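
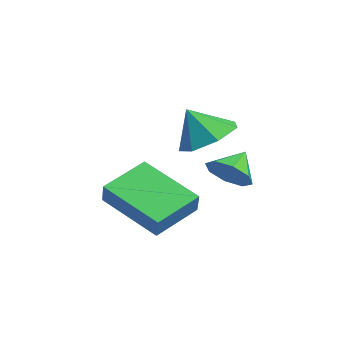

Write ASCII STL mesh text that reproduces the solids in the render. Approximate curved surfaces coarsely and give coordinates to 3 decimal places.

solid 
facet normal 0.209 0.477 -0.854
outer loop
vertex 3.474 -0.038 3.522
vertex 2.536 0.026 3.328
vertex 3.091 0.644 3.809
endloop
endfacet
facet normal 0.577 -0.019 0.816
outer loop
vertex 3.474 -0.038 3.522
vertex 3.091 0.644 3.809
vertex 2.284 -0.546 4.352
endloop
endfacet
facet normal 0.209 0.477 -0.854
outer loop
vertex 3.091 0.644 3.809
vertex 2.536 0.026 3.328
vertex 2.29 0.861 3.734
endloop
endfacet
facet normal 0.023 0.402 0.915
outer loop
vertex 3.091 0.644 3.809
vertex 2.29 0.861 3.734
vertex 2.284 -0.546 4.352
endloop
endfacet
facet normal 0.210 0.477 -0.853
outer loop
vertex 2.29 0.861 3.734
vertex 2.536 0.026 3.328
vertex 1.674 0.449 3.352
endloop
endfacet
facet normal -0.642 0.311 0.701
outer loop
vertex 2.29 0.861 3.734
vertex 1.674 0.449 3.352
vertex 2.284 -0.546 4.352
endloop
endfacet
facet normal 0.210 0.476 -0.854
outer loop
vertex 1.674 0.449 3.352
vertex 2.536 0.026 3.328
vertex 1.707 -0.281 2.953
endloop
endfacet
facet normal -0.915 -0.224 0.335
outer loop
vertex 1.674 0.449 3.352
vertex 1.707 -0.281 2.953
vertex 2.284 -0.546 4.352
endloop
endfacet
facet normal 0.209 0.477 -0.853
outer loop
vertex 1.707 -0.281 2.953
vertex 2.536 0.026 3.328
vertex 2.364 -0.78 2.835
endloop
endfacet
facet normal -0.592 -0.801 0.092
outer loop
vertex 1.707 -0.281 2.953
vertex 2.364 -0.78 2.835
vertex 2.284 -0.546 4.352
endloop
endfacet
facet normal 0.210 0.477 -0.853
outer loop
vertex 2.364 -0.78 2.835
vertex 2.536 0.026 3.328
vertex 3.15 -0.672 3.089
endloop
endfacet
facet normal 0.085 -0.984 0.156
outer loop
vertex 2.364 -0.78 2.835
vertex 3.15 -0.672 3.089
vertex 2.284 -0.546 4.352
endloop
endfacet
facet normal 0.209 0.476 -0.854
outer loop
vertex 3.15 -0.672 3.089
vertex 2.536 0.026 3.328
vertex 3.474 -0.038 3.522
endloop
endfacet
facet normal 0.605 -0.636 0.478
outer loop
vertex 3.15 -0.672 3.089
vertex 3.474 -0.038 3.522
vertex 2.284 -0.546 4.352
endloop
endfacet
facet normal 0.445 -0.653 -0.613
outer loop
vertex 2.942 1.156 1.553
vertex 2.572 0.593 1.884
vertex 2.437 1.047 1.302
endloop
endfacet
facet normal -0.114 0.975 -0.193
outer loop
vertex 2.942 1.156 1.553
vertex 2.437 1.047 1.302
vertex 2.128 1.247 2.496
endloop
endfacet
facet normal 0.445 -0.653 -0.613
outer loop
vertex 2.437 1.047 1.302
vertex 2.572 0.593 1.884
vertex 2.012 0.673 1.392
endloop
endfacet
facet normal -0.666 0.688 -0.288
outer loop
vertex 2.437 1.047 1.302
vertex 2.012 0.673 1.392
vertex 2.128 1.247 2.496
endloop
endfacet
facet normal 0.445 -0.653 -0.612
outer loop
vertex 2.012 0.673 1.392
vertex 2.572 0.593 1.884
vertex 1.914 0.252 1.77
endloop
endfacet
facet normal -0.976 0.218 -0.011
outer loop
vertex 2.012 0.673 1.392
vertex 1.914 0.252 1.77
vertex 2.128 1.247 2.496
endloop
endfacet
facet normal 0.445 -0.654 -0.612
outer loop
vertex 1.914 0.252 1.77
vertex 2.572 0.593 1.884
vertex 2.202 0.031 2.215
endloop
endfacet
facet normal -0.863 -0.163 0.478
outer loop
vertex 1.914 0.252 1.77
vertex 2.202 0.031 2.215
vertex 2.128 1.247 2.496
endloop
endfacet
facet normal 0.444 -0.653 -0.613
outer loop
vertex 2.202 0.031 2.215
vertex 2.572 0.593 1.884
vertex 2.707 0.14 2.465
endloop
endfacet
facet normal -0.392 -0.230 0.891
outer loop
vertex 2.202 0.031 2.215
vertex 2.707 0.14 2.465
vertex 2.128 1.247 2.496
endloop
endfacet
facet normal 0.444 -0.654 -0.613
outer loop
vertex 2.707 0.14 2.465
vertex 2.572 0.593 1.884
vertex 3.133 0.514 2.375
endloop
endfacet
facet normal 0.159 0.056 0.986
outer loop
vertex 2.707 0.14 2.465
vertex 3.133 0.514 2.375
vertex 2.128 1.247 2.496
endloop
endfacet
facet normal 0.445 -0.653 -0.613
outer loop
vertex 3.133 0.514 2.375
vertex 2.572 0.593 1.884
vertex 3.23 0.935 1.997
endloop
endfacet
facet normal 0.470 0.527 0.708
outer loop
vertex 3.133 0.514 2.375
vertex 3.23 0.935 1.997
vertex 2.128 1.247 2.496
endloop
endfacet
facet normal 0.445 -0.653 -0.613
outer loop
vertex 3.23 0.935 1.997
vertex 2.572 0.593 1.884
vertex 2.942 1.156 1.553
endloop
endfacet
facet normal 0.357 0.908 0.220
outer loop
vertex 3.23 0.935 1.997
vertex 2.942 1.156 1.553
vertex 2.128 1.247 2.496
endloop
endfacet
facet normal -0.532 0.111 -0.839
outer loop
vertex 0.789 -2.533 0.585
vertex 0.17 -1.14 1.162
vertex 2.408 -1.448 -0.298
endloop
endfacet
facet normal 0.380 -0.855 -0.354
outer loop
vertex 2.85 -1.54 0.398
vertex 0.789 -2.533 0.585
vertex 2.408 -1.448 -0.298
endloop
endfacet
facet normal -0.532 0.111 -0.839
outer loop
vertex 2.408 -1.448 -0.298
vertex 0.17 -1.14 1.162
vertex 1.789 -0.055 0.278
endloop
endfacet
facet normal 0.756 0.507 -0.413
outer loop
vertex 1.789 -0.055 0.278
vertex 2.85 -1.54 0.398
vertex 2.408 -1.448 -0.298
endloop
endfacet
facet normal -0.756 -0.507 0.413
outer loop
vertex 0.789 -2.533 0.585
vertex 0.612 -1.232 1.858
vertex 0.17 -1.14 1.162
endloop
endfacet
facet normal 0.380 -0.855 -0.354
outer loop
vertex 1.231 -2.625 1.282
vertex 0.789 -2.533 0.585
vertex 2.85 -1.54 0.398
endloop
endfacet
facet normal -0.757 -0.507 0.413
outer loop
vertex 1.231 -2.625 1.282
vertex 0.612 -1.232 1.858
vertex 0.789 -2.533 0.585
endloop
endfacet
facet normal -0.380 0.855 0.354
outer loop
vertex 0.17 -1.14 1.162
vertex 0.612 -1.232 1.858
vertex 1.789 -0.055 0.278
endloop
endfacet
facet normal 0.757 0.507 -0.413
outer loop
vertex 2.231 -0.147 0.975
vertex 2.85 -1.54 0.398
vertex 1.789 -0.055 0.278
endloop
endfacet
facet normal -0.380 0.855 0.354
outer loop
vertex 1.789 -0.055 0.278
vertex 0.612 -1.232 1.858
vertex 2.231 -0.147 0.975
endloop
endfacet
facet normal 0.533 -0.111 0.839
outer loop
vertex 2.231 -0.147 0.975
vertex 1.231 -2.625 1.282
vertex 2.85 -1.54 0.398
endloop
endfacet
facet normal 0.532 -0.111 0.839
outer loop
vertex 0.612 -1.232 1.858
vertex 1.231 -2.625 1.282
vertex 2.231 -0.147 0.975
endloop
endfacet

endsolid


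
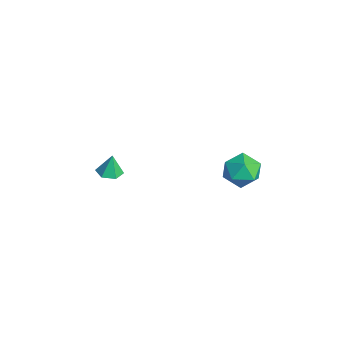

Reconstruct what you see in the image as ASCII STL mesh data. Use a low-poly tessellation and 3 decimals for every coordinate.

solid 
facet normal 0.017 -0.144 -0.989
outer loop
vertex -2.88 -3.853 -2.209
vertex -3.629 -3.982 -2.203
vertex -3.366 -3.276 -2.301
endloop
endfacet
facet normal 0.676 0.630 0.382
outer loop
vertex -2.88 -3.853 -2.209
vertex -3.366 -3.276 -2.301
vertex -3.651 -3.798 -0.937
endloop
endfacet
facet normal 0.018 -0.144 -0.989
outer loop
vertex -3.366 -3.276 -2.301
vertex -3.629 -3.982 -2.203
vertex -4.115 -3.405 -2.296
endloop
endfacet
facet normal -0.158 0.933 0.324
outer loop
vertex -3.366 -3.276 -2.301
vertex -4.115 -3.405 -2.296
vertex -3.651 -3.798 -0.937
endloop
endfacet
facet normal 0.018 -0.144 -0.989
outer loop
vertex -4.115 -3.405 -2.296
vertex -3.629 -3.982 -2.203
vertex -4.378 -4.111 -2.198
endloop
endfacet
facet normal -0.842 0.368 0.394
outer loop
vertex -4.115 -3.405 -2.296
vertex -4.378 -4.111 -2.198
vertex -3.651 -3.798 -0.937
endloop
endfacet
facet normal 0.018 -0.143 -0.990
outer loop
vertex -4.378 -4.111 -2.198
vertex -3.629 -3.982 -2.203
vertex -3.892 -4.688 -2.106
endloop
endfacet
facet normal -0.691 -0.499 0.522
outer loop
vertex -4.378 -4.111 -2.198
vertex -3.892 -4.688 -2.106
vertex -3.651 -3.798 -0.937
endloop
endfacet
facet normal 0.018 -0.143 -0.990
outer loop
vertex -3.892 -4.688 -2.106
vertex -3.629 -3.982 -2.203
vertex -3.143 -4.559 -2.111
endloop
endfacet
facet normal 0.142 -0.801 0.581
outer loop
vertex -3.892 -4.688 -2.106
vertex -3.143 -4.559 -2.111
vertex -3.651 -3.798 -0.937
endloop
endfacet
facet normal 0.017 -0.144 -0.989
outer loop
vertex -3.143 -4.559 -2.111
vertex -3.629 -3.982 -2.203
vertex -2.88 -3.853 -2.209
endloop
endfacet
facet normal 0.826 -0.237 0.511
outer loop
vertex -3.143 -4.559 -2.111
vertex -2.88 -3.853 -2.209
vertex -3.651 -3.798 -0.937
endloop
endfacet
facet normal 0.061 0.439 0.896
outer loop
vertex 3.344 1.794 2.804
vertex 2.56 1.132 3.182
vertex 3.609 0.834 3.256
endloop
endfacet
facet normal 0.691 0.455 0.561
outer loop
vertex 3.344 1.794 2.804
vertex 3.609 0.834 3.256
vertex 4.121 1.172 2.351
endloop
endfacet
facet normal 0.602 0.796 -0.061
outer loop
vertex 3.344 1.794 2.804
vertex 4.121 1.172 2.351
vertex 3.388 1.678 1.717
endloop
endfacet
facet normal -0.083 0.991 -0.109
outer loop
vertex 3.344 1.794 2.804
vertex 3.388 1.678 1.717
vertex 2.423 1.654 2.231
endloop
endfacet
facet normal -0.417 0.770 0.483
outer loop
vertex 3.344 1.794 2.804
vertex 2.423 1.654 2.231
vertex 2.56 1.132 3.182
endloop
endfacet
facet normal 0.882 -0.217 0.418
outer loop
vertex 4.121 1.172 2.351
vertex 3.609 0.834 3.256
vertex 3.817 0.126 2.449
endloop
endfacet
facet normal -0.137 -0.243 0.960
outer loop
vertex 3.609 0.834 3.256
vertex 2.56 1.132 3.182
vertex 2.852 0.102 2.963
endloop
endfacet
facet normal -0.911 0.292 0.292
outer loop
vertex 2.56 1.132 3.182
vertex 2.423 1.654 2.231
vertex 2.119 0.608 2.329
endloop
endfacet
facet normal -0.370 0.649 -0.665
outer loop
vertex 2.423 1.654 2.231
vertex 3.388 1.678 1.717
vertex 2.631 0.946 1.424
endloop
endfacet
facet normal 0.738 0.334 -0.587
outer loop
vertex 3.388 1.678 1.717
vertex 4.121 1.172 2.351
vertex 3.68 0.648 1.498
endloop
endfacet
facet normal 0.083 -0.991 0.109
outer loop
vertex 2.896 -0.014 1.876
vertex 3.817 0.126 2.449
vertex 2.852 0.102 2.963
endloop
endfacet
facet normal -0.602 -0.796 0.061
outer loop
vertex 2.896 -0.014 1.876
vertex 2.852 0.102 2.963
vertex 2.119 0.608 2.329
endloop
endfacet
facet normal -0.691 -0.455 -0.561
outer loop
vertex 2.896 -0.014 1.876
vertex 2.119 0.608 2.329
vertex 2.631 0.946 1.424
endloop
endfacet
facet normal -0.061 -0.439 -0.896
outer loop
vertex 2.896 -0.014 1.876
vertex 2.631 0.946 1.424
vertex 3.68 0.648 1.498
endloop
endfacet
facet normal 0.417 -0.770 -0.483
outer loop
vertex 2.896 -0.014 1.876
vertex 3.68 0.648 1.498
vertex 3.817 0.126 2.449
endloop
endfacet
facet normal 0.370 -0.649 0.665
outer loop
vertex 2.852 0.102 2.963
vertex 3.817 0.126 2.449
vertex 3.609 0.834 3.256
endloop
endfacet
facet normal -0.738 -0.334 0.587
outer loop
vertex 2.119 0.608 2.329
vertex 2.852 0.102 2.963
vertex 2.56 1.132 3.182
endloop
endfacet
facet normal -0.882 0.217 -0.418
outer loop
vertex 2.631 0.946 1.424
vertex 2.119 0.608 2.329
vertex 2.423 1.654 2.231
endloop
endfacet
facet normal 0.137 0.243 -0.960
outer loop
vertex 3.68 0.648 1.498
vertex 2.631 0.946 1.424
vertex 3.388 1.678 1.717
endloop
endfacet
facet normal 0.911 -0.292 -0.292
outer loop
vertex 3.817 0.126 2.449
vertex 3.68 0.648 1.498
vertex 4.121 1.172 2.351
endloop
endfacet

endsolid


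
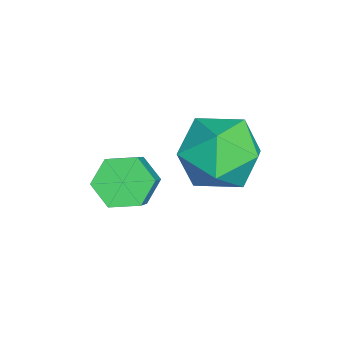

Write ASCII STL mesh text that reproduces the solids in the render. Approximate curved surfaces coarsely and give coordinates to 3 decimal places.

solid 
facet normal -0.729 0.038 -0.683
outer loop
vertex 3.643 0.141 -0.575
vertex 3.146 0.471 -0.026
vertex 3.608 0.946 -0.493
endloop
endfacet
facet normal 0.683 0.103 -0.723
outer loop
vertex 3.643 0.141 -0.575
vertex 3.608 0.946 -0.493
vertex 4.81 0.079 0.518
endloop
endfacet
facet normal 0.683 0.103 -0.723
outer loop
vertex 4.81 0.079 0.518
vertex 3.608 0.946 -0.493
vertex 4.775 0.884 0.6
endloop
endfacet
facet normal 0.729 -0.038 0.683
outer loop
vertex 4.81 0.079 0.518
vertex 4.775 0.884 0.6
vertex 4.314 0.409 1.066
endloop
endfacet
facet normal -0.730 0.039 -0.683
outer loop
vertex 3.608 0.946 -0.493
vertex 3.146 0.471 -0.026
vertex 3.112 1.276 0.056
endloop
endfacet
facet normal 0.305 0.912 -0.273
outer loop
vertex 3.608 0.946 -0.493
vertex 3.112 1.276 0.056
vertex 4.775 0.884 0.6
endloop
endfacet
facet normal 0.305 0.912 -0.273
outer loop
vertex 4.775 0.884 0.6
vertex 3.112 1.276 0.056
vertex 4.279 1.214 1.149
endloop
endfacet
facet normal 0.730 -0.039 0.683
outer loop
vertex 4.775 0.884 0.6
vertex 4.279 1.214 1.149
vertex 4.314 0.409 1.066
endloop
endfacet
facet normal -0.729 0.039 -0.683
outer loop
vertex 3.112 1.276 0.056
vertex 3.146 0.471 -0.026
vertex 2.65 0.801 0.522
endloop
endfacet
facet normal -0.378 0.809 0.450
outer loop
vertex 3.112 1.276 0.056
vertex 2.65 0.801 0.522
vertex 4.279 1.214 1.149
endloop
endfacet
facet normal -0.378 0.809 0.450
outer loop
vertex 4.279 1.214 1.149
vertex 2.65 0.801 0.522
vertex 3.817 0.739 1.615
endloop
endfacet
facet normal 0.729 -0.039 0.683
outer loop
vertex 4.279 1.214 1.149
vertex 3.817 0.739 1.615
vertex 4.314 0.409 1.066
endloop
endfacet
facet normal -0.729 0.038 -0.683
outer loop
vertex 2.65 0.801 0.522
vertex 3.146 0.471 -0.026
vertex 2.685 -0.004 0.44
endloop
endfacet
facet normal -0.683 -0.103 0.723
outer loop
vertex 2.65 0.801 0.522
vertex 2.685 -0.004 0.44
vertex 3.817 0.739 1.615
endloop
endfacet
facet normal -0.683 -0.103 0.723
outer loop
vertex 3.817 0.739 1.615
vertex 2.685 -0.004 0.44
vertex 3.852 -0.066 1.533
endloop
endfacet
facet normal 0.729 -0.038 0.683
outer loop
vertex 3.817 0.739 1.615
vertex 3.852 -0.066 1.533
vertex 4.314 0.409 1.066
endloop
endfacet
facet normal -0.730 0.039 -0.683
outer loop
vertex 2.685 -0.004 0.44
vertex 3.146 0.471 -0.026
vertex 3.181 -0.334 -0.109
endloop
endfacet
facet normal -0.305 -0.912 0.273
outer loop
vertex 2.685 -0.004 0.44
vertex 3.181 -0.334 -0.109
vertex 3.852 -0.066 1.533
endloop
endfacet
facet normal -0.305 -0.912 0.273
outer loop
vertex 3.852 -0.066 1.533
vertex 3.181 -0.334 -0.109
vertex 4.348 -0.396 0.984
endloop
endfacet
facet normal 0.730 -0.039 0.683
outer loop
vertex 3.852 -0.066 1.533
vertex 4.348 -0.396 0.984
vertex 4.314 0.409 1.066
endloop
endfacet
facet normal -0.729 0.039 -0.683
outer loop
vertex 3.181 -0.334 -0.109
vertex 3.146 0.471 -0.026
vertex 3.643 0.141 -0.575
endloop
endfacet
facet normal 0.378 -0.809 -0.450
outer loop
vertex 3.181 -0.334 -0.109
vertex 3.643 0.141 -0.575
vertex 4.348 -0.396 0.984
endloop
endfacet
facet normal 0.378 -0.809 -0.450
outer loop
vertex 4.348 -0.396 0.984
vertex 3.643 0.141 -0.575
vertex 4.81 0.079 0.518
endloop
endfacet
facet normal 0.729 -0.039 0.683
outer loop
vertex 4.348 -0.396 0.984
vertex 4.81 0.079 0.518
vertex 4.314 0.409 1.066
endloop
endfacet
facet normal -0.178 0.930 0.321
outer loop
vertex 3.213 3.772 1.455
vertex 3.119 3.356 2.609
vertex 4.211 3.716 2.172
endloop
endfacet
facet normal 0.238 0.936 -0.258
outer loop
vertex 3.213 3.772 1.455
vertex 4.211 3.716 2.172
vertex 4.281 3.373 0.993
endloop
endfacet
facet normal -0.112 0.609 -0.785
outer loop
vertex 3.213 3.772 1.455
vertex 4.281 3.373 0.993
vertex 3.232 2.801 0.7
endloop
endfacet
facet normal -0.746 0.399 -0.532
outer loop
vertex 3.213 3.772 1.455
vertex 3.232 2.801 0.7
vertex 2.514 2.791 1.699
endloop
endfacet
facet normal -0.787 0.598 0.152
outer loop
vertex 3.213 3.772 1.455
vertex 2.514 2.791 1.699
vertex 3.119 3.356 2.609
endloop
endfacet
facet normal 0.824 0.555 -0.112
outer loop
vertex 4.281 3.373 0.993
vertex 4.211 3.716 2.172
vertex 4.846 2.709 1.861
endloop
endfacet
facet normal 0.150 0.546 0.825
outer loop
vertex 4.211 3.716 2.172
vertex 3.119 3.356 2.609
vertex 4.128 2.699 2.86
endloop
endfacet
facet normal -0.835 0.008 0.550
outer loop
vertex 3.119 3.356 2.609
vertex 2.514 2.791 1.699
vertex 3.079 2.127 2.567
endloop
endfacet
facet normal -0.770 -0.314 -0.556
outer loop
vertex 2.514 2.791 1.699
vertex 3.232 2.801 0.7
vertex 3.149 1.784 1.388
endloop
endfacet
facet normal 0.256 0.025 -0.966
outer loop
vertex 3.232 2.801 0.7
vertex 4.281 3.373 0.993
vertex 4.241 2.144 0.951
endloop
endfacet
facet normal 0.746 -0.399 0.532
outer loop
vertex 4.147 1.728 2.105
vertex 4.846 2.709 1.861
vertex 4.128 2.699 2.86
endloop
endfacet
facet normal 0.112 -0.609 0.785
outer loop
vertex 4.147 1.728 2.105
vertex 4.128 2.699 2.86
vertex 3.079 2.127 2.567
endloop
endfacet
facet normal -0.238 -0.936 0.258
outer loop
vertex 4.147 1.728 2.105
vertex 3.079 2.127 2.567
vertex 3.149 1.784 1.388
endloop
endfacet
facet normal 0.178 -0.930 -0.321
outer loop
vertex 4.147 1.728 2.105
vertex 3.149 1.784 1.388
vertex 4.241 2.144 0.951
endloop
endfacet
facet normal 0.787 -0.598 -0.152
outer loop
vertex 4.147 1.728 2.105
vertex 4.241 2.144 0.951
vertex 4.846 2.709 1.861
endloop
endfacet
facet normal 0.770 0.314 0.556
outer loop
vertex 4.128 2.699 2.86
vertex 4.846 2.709 1.861
vertex 4.211 3.716 2.172
endloop
endfacet
facet normal -0.256 -0.025 0.966
outer loop
vertex 3.079 2.127 2.567
vertex 4.128 2.699 2.86
vertex 3.119 3.356 2.609
endloop
endfacet
facet normal -0.824 -0.555 0.112
outer loop
vertex 3.149 1.784 1.388
vertex 3.079 2.127 2.567
vertex 2.514 2.791 1.699
endloop
endfacet
facet normal -0.150 -0.546 -0.825
outer loop
vertex 4.241 2.144 0.951
vertex 3.149 1.784 1.388
vertex 3.232 2.801 0.7
endloop
endfacet
facet normal 0.835 -0.008 -0.550
outer loop
vertex 4.846 2.709 1.861
vertex 4.241 2.144 0.951
vertex 4.281 3.373 0.993
endloop
endfacet

endsolid


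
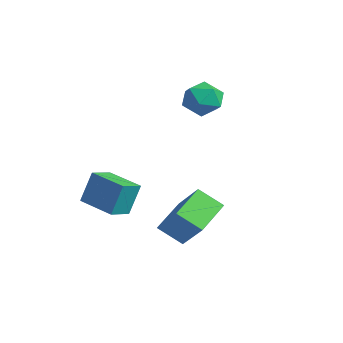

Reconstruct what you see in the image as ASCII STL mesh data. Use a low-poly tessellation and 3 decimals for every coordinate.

solid 
facet normal -0.921 -0.366 0.137
outer loop
vertex -1.59 -1.047 -2.309
vertex -2.0 -0.136 -2.632
vertex -1.6 -1.539 -3.684
endloop
endfacet
facet normal 0.390 -0.868 0.308
outer loop
vertex -0.1 -0.944 -3.908
vertex -1.59 -1.047 -2.309
vertex -1.6 -1.539 -3.684
endloop
endfacet
facet normal -0.920 -0.366 0.138
outer loop
vertex -1.6 -1.539 -3.684
vertex -2.0 -0.136 -2.632
vertex -2.01 -0.629 -4.007
endloop
endfacet
facet normal -0.007 -0.337 -0.941
outer loop
vertex -2.01 -0.629 -4.007
vertex -0.1 -0.944 -3.908
vertex -1.6 -1.539 -3.684
endloop
endfacet
facet normal 0.007 0.337 0.942
outer loop
vertex -1.59 -1.047 -2.309
vertex -0.5 0.459 -2.856
vertex -2.0 -0.136 -2.632
endloop
endfacet
facet normal 0.391 -0.867 0.308
outer loop
vertex -0.09 -0.451 -2.533
vertex -1.59 -1.047 -2.309
vertex -0.1 -0.944 -3.908
endloop
endfacet
facet normal 0.007 0.337 0.941
outer loop
vertex -0.09 -0.451 -2.533
vertex -0.5 0.459 -2.856
vertex -1.59 -1.047 -2.309
endloop
endfacet
facet normal -0.390 0.868 -0.308
outer loop
vertex -2.0 -0.136 -2.632
vertex -0.5 0.459 -2.856
vertex -2.01 -0.629 -4.007
endloop
endfacet
facet normal -0.007 -0.337 -0.942
outer loop
vertex -0.51 -0.033 -4.231
vertex -0.1 -0.944 -3.908
vertex -2.01 -0.629 -4.007
endloop
endfacet
facet normal -0.391 0.868 -0.308
outer loop
vertex -2.01 -0.629 -4.007
vertex -0.5 0.459 -2.856
vertex -0.51 -0.033 -4.231
endloop
endfacet
facet normal 0.921 0.365 -0.138
outer loop
vertex -0.51 -0.033 -4.231
vertex -0.09 -0.451 -2.533
vertex -0.1 -0.944 -3.908
endloop
endfacet
facet normal 0.920 0.366 -0.138
outer loop
vertex -0.5 0.459 -2.856
vertex -0.09 -0.451 -2.533
vertex -0.51 -0.033 -4.231
endloop
endfacet
facet normal -0.502 0.778 0.377
outer loop
vertex 0.621 1.49 -3.538
vertex 1.826 1.681 -2.326
vertex 1.234 2.238 -4.266
endloop
endfacet
facet normal -0.700 -0.112 -0.705
outer loop
vertex 2.074 0.939 -4.894
vertex 0.621 1.49 -3.538
vertex 1.234 2.238 -4.266
endloop
endfacet
facet normal -0.503 0.778 0.377
outer loop
vertex 1.234 2.238 -4.266
vertex 1.826 1.681 -2.326
vertex 2.439 2.43 -3.053
endloop
endfacet
facet normal 0.507 0.618 -0.601
outer loop
vertex 2.439 2.43 -3.053
vertex 2.074 0.939 -4.894
vertex 1.234 2.238 -4.266
endloop
endfacet
facet normal -0.507 -0.618 0.601
outer loop
vertex 0.621 1.49 -3.538
vertex 2.666 0.382 -2.954
vertex 1.826 1.681 -2.326
endloop
endfacet
facet normal -0.700 -0.111 -0.705
outer loop
vertex 1.461 0.19 -4.167
vertex 0.621 1.49 -3.538
vertex 2.074 0.939 -4.894
endloop
endfacet
facet normal -0.507 -0.618 0.601
outer loop
vertex 1.461 0.19 -4.167
vertex 2.666 0.382 -2.954
vertex 0.621 1.49 -3.538
endloop
endfacet
facet normal 0.700 0.112 0.705
outer loop
vertex 1.826 1.681 -2.326
vertex 2.666 0.382 -2.954
vertex 2.439 2.43 -3.053
endloop
endfacet
facet normal 0.507 0.618 -0.601
outer loop
vertex 3.279 1.13 -3.682
vertex 2.074 0.939 -4.894
vertex 2.439 2.43 -3.053
endloop
endfacet
facet normal 0.701 0.112 0.705
outer loop
vertex 2.439 2.43 -3.053
vertex 2.666 0.382 -2.954
vertex 3.279 1.13 -3.682
endloop
endfacet
facet normal 0.503 -0.778 -0.377
outer loop
vertex 3.279 1.13 -3.682
vertex 1.461 0.19 -4.167
vertex 2.074 0.939 -4.894
endloop
endfacet
facet normal 0.503 -0.778 -0.376
outer loop
vertex 2.666 0.382 -2.954
vertex 1.461 0.19 -4.167
vertex 3.279 1.13 -3.682
endloop
endfacet
facet normal 0.097 -0.083 0.992
outer loop
vertex -2.386 4.058 1.331
vertex -2.004 3.222 1.224
vertex -1.469 3.977 1.235
endloop
endfacet
facet normal 0.136 0.601 0.788
outer loop
vertex -2.386 4.058 1.331
vertex -1.469 3.977 1.235
vertex -1.922 4.654 0.797
endloop
endfacet
facet normal -0.469 0.763 0.444
outer loop
vertex -2.386 4.058 1.331
vertex -1.922 4.654 0.797
vertex -2.736 4.318 0.515
endloop
endfacet
facet normal -0.882 0.181 0.436
outer loop
vertex -2.386 4.058 1.331
vertex -2.736 4.318 0.515
vertex -2.787 3.433 0.779
endloop
endfacet
facet normal -0.532 -0.342 0.774
outer loop
vertex -2.386 4.058 1.331
vertex -2.787 3.433 0.779
vertex -2.004 3.222 1.224
endloop
endfacet
facet normal 0.675 0.662 0.326
outer loop
vertex -1.922 4.654 0.797
vertex -1.469 3.977 1.235
vertex -1.253 4.187 0.361
endloop
endfacet
facet normal 0.612 -0.443 0.656
outer loop
vertex -1.469 3.977 1.235
vertex -2.004 3.222 1.224
vertex -1.304 3.302 0.625
endloop
endfacet
facet normal -0.405 -0.863 0.303
outer loop
vertex -2.004 3.222 1.224
vertex -2.787 3.433 0.779
vertex -2.118 2.966 0.343
endloop
endfacet
facet normal -0.970 -0.017 -0.244
outer loop
vertex -2.787 3.433 0.779
vertex -2.736 4.318 0.515
vertex -2.571 3.643 -0.095
endloop
endfacet
facet normal -0.302 0.925 -0.230
outer loop
vertex -2.736 4.318 0.515
vertex -1.922 4.654 0.797
vertex -2.036 4.398 -0.084
endloop
endfacet
facet normal 0.882 -0.181 -0.436
outer loop
vertex -1.654 3.562 -0.191
vertex -1.253 4.187 0.361
vertex -1.304 3.302 0.625
endloop
endfacet
facet normal 0.469 -0.763 -0.444
outer loop
vertex -1.654 3.562 -0.191
vertex -1.304 3.302 0.625
vertex -2.118 2.966 0.343
endloop
endfacet
facet normal -0.136 -0.601 -0.788
outer loop
vertex -1.654 3.562 -0.191
vertex -2.118 2.966 0.343
vertex -2.571 3.643 -0.095
endloop
endfacet
facet normal -0.097 0.083 -0.992
outer loop
vertex -1.654 3.562 -0.191
vertex -2.571 3.643 -0.095
vertex -2.036 4.398 -0.084
endloop
endfacet
facet normal 0.532 0.342 -0.774
outer loop
vertex -1.654 3.562 -0.191
vertex -2.036 4.398 -0.084
vertex -1.253 4.187 0.361
endloop
endfacet
facet normal 0.970 0.017 0.244
outer loop
vertex -1.304 3.302 0.625
vertex -1.253 4.187 0.361
vertex -1.469 3.977 1.235
endloop
endfacet
facet normal 0.302 -0.925 0.230
outer loop
vertex -2.118 2.966 0.343
vertex -1.304 3.302 0.625
vertex -2.004 3.222 1.224
endloop
endfacet
facet normal -0.675 -0.662 -0.326
outer loop
vertex -2.571 3.643 -0.095
vertex -2.118 2.966 0.343
vertex -2.787 3.433 0.779
endloop
endfacet
facet normal -0.612 0.443 -0.656
outer loop
vertex -2.036 4.398 -0.084
vertex -2.571 3.643 -0.095
vertex -2.736 4.318 0.515
endloop
endfacet
facet normal 0.405 0.863 -0.303
outer loop
vertex -1.253 4.187 0.361
vertex -2.036 4.398 -0.084
vertex -1.922 4.654 0.797
endloop
endfacet

endsolid


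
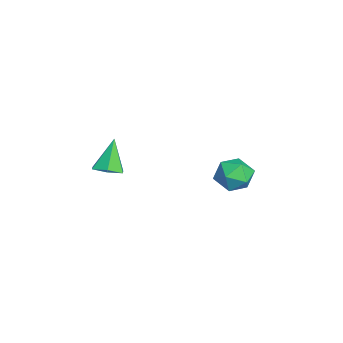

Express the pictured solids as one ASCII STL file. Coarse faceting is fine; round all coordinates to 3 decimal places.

solid 
facet normal 0.418 -0.187 -0.889
outer loop
vertex 2.247 -2.923 -0.986
vertex 1.89 -3.464 -1.04
vertex 1.661 -2.9 -1.266
endloop
endfacet
facet normal -0.048 0.982 0.181
outer loop
vertex 2.247 -2.923 -0.986
vertex 1.661 -2.9 -1.266
vertex 1.29 -3.196 0.24
endloop
endfacet
facet normal 0.418 -0.187 -0.889
outer loop
vertex 1.661 -2.9 -1.266
vertex 1.89 -3.464 -1.04
vertex 1.304 -3.441 -1.32
endloop
endfacet
facet normal -0.827 0.555 -0.095
outer loop
vertex 1.661 -2.9 -1.266
vertex 1.304 -3.441 -1.32
vertex 1.29 -3.196 0.24
endloop
endfacet
facet normal 0.418 -0.186 -0.889
outer loop
vertex 1.304 -3.441 -1.32
vertex 1.89 -3.464 -1.04
vertex 1.534 -4.005 -1.094
endloop
endfacet
facet normal -0.931 -0.361 0.048
outer loop
vertex 1.304 -3.441 -1.32
vertex 1.534 -4.005 -1.094
vertex 1.29 -3.196 0.24
endloop
endfacet
facet normal 0.417 -0.186 -0.890
outer loop
vertex 1.534 -4.005 -1.094
vertex 1.89 -3.464 -1.04
vertex 2.12 -4.029 -0.814
endloop
endfacet
facet normal -0.257 -0.846 0.466
outer loop
vertex 1.534 -4.005 -1.094
vertex 2.12 -4.029 -0.814
vertex 1.29 -3.196 0.24
endloop
endfacet
facet normal 0.417 -0.186 -0.890
outer loop
vertex 2.12 -4.029 -0.814
vertex 1.89 -3.464 -1.04
vertex 2.477 -3.488 -0.76
endloop
endfacet
facet normal 0.523 -0.419 0.743
outer loop
vertex 2.12 -4.029 -0.814
vertex 2.477 -3.488 -0.76
vertex 1.29 -3.196 0.24
endloop
endfacet
facet normal 0.417 -0.186 -0.890
outer loop
vertex 2.477 -3.488 -0.76
vertex 1.89 -3.464 -1.04
vertex 2.247 -2.923 -0.986
endloop
endfacet
facet normal 0.628 0.496 0.600
outer loop
vertex 2.477 -3.488 -0.76
vertex 2.247 -2.923 -0.986
vertex 1.29 -3.196 0.24
endloop
endfacet
facet normal -0.993 0.088 0.075
outer loop
vertex -2.096 1.799 -4.089
vertex -2.145 0.983 -3.783
vertex -2.044 1.651 -3.23
endloop
endfacet
facet normal -0.675 0.719 0.165
outer loop
vertex -2.096 1.799 -4.089
vertex -2.044 1.651 -3.23
vertex -1.514 2.234 -3.605
endloop
endfacet
facet normal -0.292 0.859 -0.421
outer loop
vertex -2.096 1.799 -4.089
vertex -1.514 2.234 -3.605
vertex -1.287 1.926 -4.39
endloop
endfacet
facet normal -0.374 0.312 -0.873
outer loop
vertex -2.096 1.799 -4.089
vertex -1.287 1.926 -4.39
vertex -1.677 1.153 -4.499
endloop
endfacet
facet normal -0.807 -0.164 -0.567
outer loop
vertex -2.096 1.799 -4.089
vertex -1.677 1.153 -4.499
vertex -2.145 0.983 -3.783
endloop
endfacet
facet normal -0.223 0.663 0.715
outer loop
vertex -1.514 2.234 -3.605
vertex -2.044 1.651 -3.23
vertex -1.203 1.687 -3.001
endloop
endfacet
facet normal -0.739 -0.360 0.569
outer loop
vertex -2.044 1.651 -3.23
vertex -2.145 0.983 -3.783
vertex -1.593 0.914 -3.11
endloop
endfacet
facet normal -0.439 -0.767 -0.469
outer loop
vertex -2.145 0.983 -3.783
vertex -1.677 1.153 -4.499
vertex -1.366 0.606 -3.895
endloop
endfacet
facet normal 0.263 0.004 -0.965
outer loop
vertex -1.677 1.153 -4.499
vertex -1.287 1.926 -4.39
vertex -0.836 1.189 -4.27
endloop
endfacet
facet normal 0.396 0.888 -0.234
outer loop
vertex -1.287 1.926 -4.39
vertex -1.514 2.234 -3.605
vertex -0.735 1.857 -3.717
endloop
endfacet
facet normal 0.374 -0.312 0.873
outer loop
vertex -0.784 1.041 -3.411
vertex -1.203 1.687 -3.001
vertex -1.593 0.914 -3.11
endloop
endfacet
facet normal 0.292 -0.859 0.421
outer loop
vertex -0.784 1.041 -3.411
vertex -1.593 0.914 -3.11
vertex -1.366 0.606 -3.895
endloop
endfacet
facet normal 0.675 -0.719 -0.165
outer loop
vertex -0.784 1.041 -3.411
vertex -1.366 0.606 -3.895
vertex -0.836 1.189 -4.27
endloop
endfacet
facet normal 0.993 -0.088 -0.075
outer loop
vertex -0.784 1.041 -3.411
vertex -0.836 1.189 -4.27
vertex -0.735 1.857 -3.717
endloop
endfacet
facet normal 0.807 0.164 0.567
outer loop
vertex -0.784 1.041 -3.411
vertex -0.735 1.857 -3.717
vertex -1.203 1.687 -3.001
endloop
endfacet
facet normal -0.263 -0.004 0.965
outer loop
vertex -1.593 0.914 -3.11
vertex -1.203 1.687 -3.001
vertex -2.044 1.651 -3.23
endloop
endfacet
facet normal -0.396 -0.888 0.234
outer loop
vertex -1.366 0.606 -3.895
vertex -1.593 0.914 -3.11
vertex -2.145 0.983 -3.783
endloop
endfacet
facet normal 0.223 -0.663 -0.715
outer loop
vertex -0.836 1.189 -4.27
vertex -1.366 0.606 -3.895
vertex -1.677 1.153 -4.499
endloop
endfacet
facet normal 0.739 0.360 -0.569
outer loop
vertex -0.735 1.857 -3.717
vertex -0.836 1.189 -4.27
vertex -1.287 1.926 -4.39
endloop
endfacet
facet normal 0.439 0.767 0.469
outer loop
vertex -1.203 1.687 -3.001
vertex -0.735 1.857 -3.717
vertex -1.514 2.234 -3.605
endloop
endfacet

endsolid


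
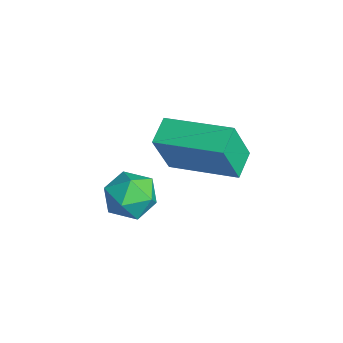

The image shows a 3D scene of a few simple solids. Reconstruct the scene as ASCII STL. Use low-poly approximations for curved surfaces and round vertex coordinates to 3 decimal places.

solid 
facet normal -0.347 0.929 -0.125
outer loop
vertex 3.025 -0.664 -1.175
vertex 2.278 -0.929 -1.07
vertex 2.707 -0.684 -0.442
endloop
endfacet
facet normal 0.306 0.939 0.159
outer loop
vertex 3.025 -0.664 -1.175
vertex 2.707 -0.684 -0.442
vertex 3.464 -0.912 -0.555
endloop
endfacet
facet normal 0.746 0.600 -0.289
outer loop
vertex 3.025 -0.664 -1.175
vertex 3.464 -0.912 -0.555
vertex 3.504 -1.298 -1.254
endloop
endfacet
facet normal 0.363 0.380 -0.850
outer loop
vertex 3.025 -0.664 -1.175
vertex 3.504 -1.298 -1.254
vertex 2.771 -1.309 -1.572
endloop
endfacet
facet normal -0.313 0.584 -0.749
outer loop
vertex 3.025 -0.664 -1.175
vertex 2.771 -1.309 -1.572
vertex 2.278 -0.929 -1.07
endloop
endfacet
facet normal 0.287 0.570 0.770
outer loop
vertex 3.464 -0.912 -0.555
vertex 2.707 -0.684 -0.442
vertex 2.989 -1.331 -0.068
endloop
endfacet
facet normal -0.772 0.555 0.310
outer loop
vertex 2.707 -0.684 -0.442
vertex 2.278 -0.929 -1.07
vertex 2.256 -1.342 -0.386
endloop
endfacet
facet normal -0.715 -0.003 -0.700
outer loop
vertex 2.278 -0.929 -1.07
vertex 2.771 -1.309 -1.572
vertex 2.296 -1.728 -1.085
endloop
endfacet
facet normal 0.379 -0.334 -0.863
outer loop
vertex 2.771 -1.309 -1.572
vertex 3.504 -1.298 -1.254
vertex 3.053 -1.956 -1.198
endloop
endfacet
facet normal 0.999 0.022 0.045
outer loop
vertex 3.504 -1.298 -1.254
vertex 3.464 -0.912 -0.555
vertex 3.482 -1.711 -0.57
endloop
endfacet
facet normal -0.363 -0.380 0.850
outer loop
vertex 2.735 -1.976 -0.465
vertex 2.989 -1.331 -0.068
vertex 2.256 -1.342 -0.386
endloop
endfacet
facet normal -0.746 -0.600 0.289
outer loop
vertex 2.735 -1.976 -0.465
vertex 2.256 -1.342 -0.386
vertex 2.296 -1.728 -1.085
endloop
endfacet
facet normal -0.306 -0.939 -0.159
outer loop
vertex 2.735 -1.976 -0.465
vertex 2.296 -1.728 -1.085
vertex 3.053 -1.956 -1.198
endloop
endfacet
facet normal 0.347 -0.929 0.125
outer loop
vertex 2.735 -1.976 -0.465
vertex 3.053 -1.956 -1.198
vertex 3.482 -1.711 -0.57
endloop
endfacet
facet normal 0.313 -0.584 0.749
outer loop
vertex 2.735 -1.976 -0.465
vertex 3.482 -1.711 -0.57
vertex 2.989 -1.331 -0.068
endloop
endfacet
facet normal -0.379 0.334 0.863
outer loop
vertex 2.256 -1.342 -0.386
vertex 2.989 -1.331 -0.068
vertex 2.707 -0.684 -0.442
endloop
endfacet
facet normal -0.999 -0.022 -0.045
outer loop
vertex 2.296 -1.728 -1.085
vertex 2.256 -1.342 -0.386
vertex 2.278 -0.929 -1.07
endloop
endfacet
facet normal -0.287 -0.570 -0.770
outer loop
vertex 3.053 -1.956 -1.198
vertex 2.296 -1.728 -1.085
vertex 2.771 -1.309 -1.572
endloop
endfacet
facet normal 0.772 -0.555 -0.310
outer loop
vertex 3.482 -1.711 -0.57
vertex 3.053 -1.956 -1.198
vertex 3.504 -1.298 -1.254
endloop
endfacet
facet normal 0.715 0.003 0.700
outer loop
vertex 2.989 -1.331 -0.068
vertex 3.482 -1.711 -0.57
vertex 3.464 -0.912 -0.555
endloop
endfacet
facet normal -0.639 -0.751 -0.165
outer loop
vertex 0.763 -0.16 -0.804
vertex 0.071 0.36 -0.491
vertex 0.505 0.383 -2.276
endloop
endfacet
facet normal 0.751 -0.565 -0.340
outer loop
vertex 1.849 1.96 -1.929
vertex 0.763 -0.16 -0.804
vertex 0.505 0.383 -2.276
endloop
endfacet
facet normal -0.640 -0.750 -0.165
outer loop
vertex 0.505 0.383 -2.276
vertex 0.071 0.36 -0.491
vertex -0.186 0.904 -1.963
endloop
endfacet
facet normal -0.162 0.342 -0.926
outer loop
vertex -0.186 0.904 -1.963
vertex 1.849 1.96 -1.929
vertex 0.505 0.383 -2.276
endloop
endfacet
facet normal 0.162 -0.342 0.926
outer loop
vertex 0.763 -0.16 -0.804
vertex 1.415 1.937 -0.144
vertex 0.071 0.36 -0.491
endloop
endfacet
facet normal 0.751 -0.565 -0.340
outer loop
vertex 2.106 1.416 -0.457
vertex 0.763 -0.16 -0.804
vertex 1.849 1.96 -1.929
endloop
endfacet
facet normal 0.162 -0.342 0.926
outer loop
vertex 2.106 1.416 -0.457
vertex 1.415 1.937 -0.144
vertex 0.763 -0.16 -0.804
endloop
endfacet
facet normal -0.751 0.565 0.340
outer loop
vertex 0.071 0.36 -0.491
vertex 1.415 1.937 -0.144
vertex -0.186 0.904 -1.963
endloop
endfacet
facet normal -0.162 0.342 -0.926
outer loop
vertex 1.157 2.48 -1.616
vertex 1.849 1.96 -1.929
vertex -0.186 0.904 -1.963
endloop
endfacet
facet normal -0.751 0.565 0.340
outer loop
vertex -0.186 0.904 -1.963
vertex 1.415 1.937 -0.144
vertex 1.157 2.48 -1.616
endloop
endfacet
facet normal 0.639 0.751 0.166
outer loop
vertex 1.157 2.48 -1.616
vertex 2.106 1.416 -0.457
vertex 1.849 1.96 -1.929
endloop
endfacet
facet normal 0.640 0.750 0.165
outer loop
vertex 1.415 1.937 -0.144
vertex 2.106 1.416 -0.457
vertex 1.157 2.48 -1.616
endloop
endfacet

endsolid


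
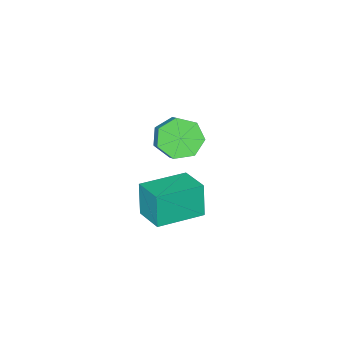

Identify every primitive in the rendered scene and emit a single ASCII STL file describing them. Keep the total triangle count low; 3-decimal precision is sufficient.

solid 
facet normal -0.454 -0.650 -0.610
outer loop
vertex 3.912 1.013 2.615
vertex 3.297 0.785 3.316
vertex 3.216 1.469 2.647
endloop
endfacet
facet normal 0.309 0.527 -0.792
outer loop
vertex 3.912 1.013 2.615
vertex 3.216 1.469 2.647
vertex 4.379 1.682 3.243
endloop
endfacet
facet normal 0.309 0.527 -0.792
outer loop
vertex 4.379 1.682 3.243
vertex 3.216 1.469 2.647
vertex 3.683 2.138 3.275
endloop
endfacet
facet normal 0.454 0.650 0.609
outer loop
vertex 4.379 1.682 3.243
vertex 3.683 2.138 3.275
vertex 3.763 1.455 3.944
endloop
endfacet
facet normal -0.453 -0.650 -0.610
outer loop
vertex 3.216 1.469 2.647
vertex 3.297 0.785 3.316
vertex 2.58 1.41 3.182
endloop
endfacet
facet normal -0.460 0.757 -0.464
outer loop
vertex 3.216 1.469 2.647
vertex 2.58 1.41 3.182
vertex 3.683 2.138 3.275
endloop
endfacet
facet normal -0.460 0.756 -0.465
outer loop
vertex 3.683 2.138 3.275
vertex 2.58 1.41 3.182
vertex 3.047 2.08 3.81
endloop
endfacet
facet normal 0.453 0.650 0.610
outer loop
vertex 3.683 2.138 3.275
vertex 3.047 2.08 3.81
vertex 3.763 1.455 3.944
endloop
endfacet
facet normal -0.453 -0.651 -0.609
outer loop
vertex 2.58 1.41 3.182
vertex 3.297 0.785 3.316
vertex 2.484 0.881 3.818
endloop
endfacet
facet normal -0.884 0.416 0.213
outer loop
vertex 2.58 1.41 3.182
vertex 2.484 0.881 3.818
vertex 3.047 2.08 3.81
endloop
endfacet
facet normal -0.884 0.416 0.213
outer loop
vertex 3.047 2.08 3.81
vertex 2.484 0.881 3.818
vertex 2.951 1.551 4.446
endloop
endfacet
facet normal 0.454 0.650 0.609
outer loop
vertex 3.047 2.08 3.81
vertex 2.951 1.551 4.446
vertex 3.763 1.455 3.944
endloop
endfacet
facet normal -0.453 -0.650 -0.610
outer loop
vertex 2.484 0.881 3.818
vertex 3.297 0.785 3.316
vertex 3.0 0.279 4.076
endloop
endfacet
facet normal -0.641 -0.237 0.730
outer loop
vertex 2.484 0.881 3.818
vertex 3.0 0.279 4.076
vertex 2.951 1.551 4.446
endloop
endfacet
facet normal -0.641 -0.237 0.730
outer loop
vertex 2.951 1.551 4.446
vertex 3.0 0.279 4.076
vertex 3.467 0.949 4.704
endloop
endfacet
facet normal 0.454 0.650 0.610
outer loop
vertex 2.951 1.551 4.446
vertex 3.467 0.949 4.704
vertex 3.763 1.455 3.944
endloop
endfacet
facet normal -0.453 -0.650 -0.610
outer loop
vertex 3.0 0.279 4.076
vertex 3.297 0.785 3.316
vertex 3.739 0.059 3.762
endloop
endfacet
facet normal 0.084 -0.712 0.697
outer loop
vertex 3.0 0.279 4.076
vertex 3.739 0.059 3.762
vertex 3.467 0.949 4.704
endloop
endfacet
facet normal 0.084 -0.712 0.697
outer loop
vertex 3.467 0.949 4.704
vertex 3.739 0.059 3.762
vertex 4.206 0.729 4.39
endloop
endfacet
facet normal 0.453 0.651 0.610
outer loop
vertex 3.467 0.949 4.704
vertex 4.206 0.729 4.39
vertex 3.763 1.455 3.944
endloop
endfacet
facet normal -0.453 -0.650 -0.609
outer loop
vertex 3.739 0.059 3.762
vertex 3.297 0.785 3.316
vertex 4.145 0.385 3.112
endloop
endfacet
facet normal 0.746 -0.651 0.140
outer loop
vertex 3.739 0.059 3.762
vertex 4.145 0.385 3.112
vertex 4.206 0.729 4.39
endloop
endfacet
facet normal 0.746 -0.651 0.140
outer loop
vertex 4.206 0.729 4.39
vertex 4.145 0.385 3.112
vertex 4.612 1.055 3.74
endloop
endfacet
facet normal 0.453 0.651 0.609
outer loop
vertex 4.206 0.729 4.39
vertex 4.612 1.055 3.74
vertex 3.763 1.455 3.944
endloop
endfacet
facet normal -0.453 -0.650 -0.609
outer loop
vertex 4.145 0.385 3.112
vertex 3.297 0.785 3.316
vertex 3.912 1.013 2.615
endloop
endfacet
facet normal 0.846 -0.100 -0.523
outer loop
vertex 4.145 0.385 3.112
vertex 3.912 1.013 2.615
vertex 4.612 1.055 3.74
endloop
endfacet
facet normal 0.846 -0.100 -0.523
outer loop
vertex 4.612 1.055 3.74
vertex 3.912 1.013 2.615
vertex 4.379 1.682 3.243
endloop
endfacet
facet normal 0.453 0.651 0.609
outer loop
vertex 4.612 1.055 3.74
vertex 4.379 1.682 3.243
vertex 3.763 1.455 3.944
endloop
endfacet
facet normal -0.949 0.304 -0.086
outer loop
vertex 1.899 -0.029 -0.294
vertex 2.31 1.339 0.01
vertex 2.129 0.248 -1.853
endloop
endfacet
facet normal -0.281 -0.937 -0.208
outer loop
vertex 4.15 -0.399 -1.67
vertex 1.899 -0.029 -0.294
vertex 2.129 0.248 -1.853
endloop
endfacet
facet normal -0.949 0.304 -0.086
outer loop
vertex 2.129 0.248 -1.853
vertex 2.31 1.339 0.01
vertex 2.54 1.616 -1.549
endloop
endfacet
facet normal 0.144 0.173 -0.974
outer loop
vertex 2.54 1.616 -1.549
vertex 4.15 -0.399 -1.67
vertex 2.129 0.248 -1.853
endloop
endfacet
facet normal -0.144 -0.173 0.974
outer loop
vertex 1.899 -0.029 -0.294
vertex 4.331 0.692 0.193
vertex 2.31 1.339 0.01
endloop
endfacet
facet normal -0.281 -0.937 -0.208
outer loop
vertex 3.92 -0.676 -0.111
vertex 1.899 -0.029 -0.294
vertex 4.15 -0.399 -1.67
endloop
endfacet
facet normal -0.144 -0.173 0.974
outer loop
vertex 3.92 -0.676 -0.111
vertex 4.331 0.692 0.193
vertex 1.899 -0.029 -0.294
endloop
endfacet
facet normal 0.281 0.937 0.208
outer loop
vertex 2.31 1.339 0.01
vertex 4.331 0.692 0.193
vertex 2.54 1.616 -1.549
endloop
endfacet
facet normal 0.144 0.173 -0.974
outer loop
vertex 4.561 0.969 -1.366
vertex 4.15 -0.399 -1.67
vertex 2.54 1.616 -1.549
endloop
endfacet
facet normal 0.281 0.937 0.208
outer loop
vertex 2.54 1.616 -1.549
vertex 4.331 0.692 0.193
vertex 4.561 0.969 -1.366
endloop
endfacet
facet normal 0.949 -0.304 0.086
outer loop
vertex 4.561 0.969 -1.366
vertex 3.92 -0.676 -0.111
vertex 4.15 -0.399 -1.67
endloop
endfacet
facet normal 0.949 -0.304 0.086
outer loop
vertex 4.331 0.692 0.193
vertex 3.92 -0.676 -0.111
vertex 4.561 0.969 -1.366
endloop
endfacet

endsolid


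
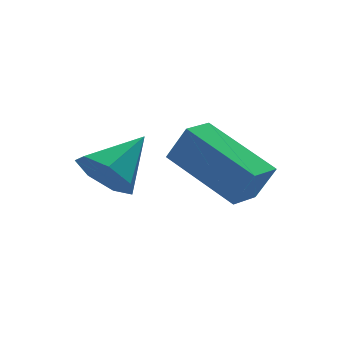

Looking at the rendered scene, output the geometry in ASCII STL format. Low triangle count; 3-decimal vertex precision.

solid 
facet normal -0.807 -0.572 0.149
outer loop
vertex 0.429 -1.445 -0.496
vertex -0.601 0.244 0.418
vertex 0.039 -1.151 -1.481
endloop
endfacet
facet normal 0.473 -0.775 -0.419
outer loop
vertex 0.781 -0.624 -1.618
vertex 0.429 -1.445 -0.496
vertex 0.039 -1.151 -1.481
endloop
endfacet
facet normal -0.807 -0.572 0.148
outer loop
vertex 0.039 -1.151 -1.481
vertex -0.601 0.244 0.418
vertex -0.991 0.539 -0.567
endloop
endfacet
facet normal -0.355 0.268 -0.896
outer loop
vertex -0.991 0.539 -0.567
vertex 0.781 -0.624 -1.618
vertex 0.039 -1.151 -1.481
endloop
endfacet
facet normal 0.356 -0.268 0.895
outer loop
vertex 0.429 -1.445 -0.496
vertex 0.141 0.771 0.281
vertex -0.601 0.244 0.418
endloop
endfacet
facet normal 0.472 -0.775 -0.419
outer loop
vertex 1.171 -0.919 -0.633
vertex 0.429 -1.445 -0.496
vertex 0.781 -0.624 -1.618
endloop
endfacet
facet normal 0.355 -0.268 0.896
outer loop
vertex 1.171 -0.919 -0.633
vertex 0.141 0.771 0.281
vertex 0.429 -1.445 -0.496
endloop
endfacet
facet normal -0.473 0.775 0.419
outer loop
vertex -0.601 0.244 0.418
vertex 0.141 0.771 0.281
vertex -0.991 0.539 -0.567
endloop
endfacet
facet normal -0.355 0.268 -0.896
outer loop
vertex -0.249 1.065 -0.704
vertex 0.781 -0.624 -1.618
vertex -0.991 0.539 -0.567
endloop
endfacet
facet normal -0.473 0.776 0.419
outer loop
vertex -0.991 0.539 -0.567
vertex 0.141 0.771 0.281
vertex -0.249 1.065 -0.704
endloop
endfacet
facet normal 0.807 0.572 -0.148
outer loop
vertex -0.249 1.065 -0.704
vertex 1.171 -0.919 -0.633
vertex 0.781 -0.624 -1.618
endloop
endfacet
facet normal 0.807 0.572 -0.149
outer loop
vertex 0.141 0.771 0.281
vertex 1.171 -0.919 -0.633
vertex -0.249 1.065 -0.704
endloop
endfacet
facet normal -0.753 -0.395 -0.526
outer loop
vertex -1.851 1.949 -2.205
vertex -2.172 1.584 -1.471
vertex -2.349 2.376 -1.813
endloop
endfacet
facet normal 0.416 0.829 -0.374
outer loop
vertex -1.851 1.949 -2.205
vertex -2.349 2.376 -1.813
vertex -0.968 2.216 -0.629
endloop
endfacet
facet normal -0.752 -0.396 -0.527
outer loop
vertex -2.349 2.376 -1.813
vertex -2.172 1.584 -1.471
vertex -2.714 2.206 -1.164
endloop
endfacet
facet normal -0.071 0.974 0.215
outer loop
vertex -2.349 2.376 -1.813
vertex -2.714 2.206 -1.164
vertex -0.968 2.216 -0.629
endloop
endfacet
facet normal -0.752 -0.396 -0.527
outer loop
vertex -2.714 2.206 -1.164
vertex -2.172 1.584 -1.471
vertex -2.671 1.568 -0.746
endloop
endfacet
facet normal -0.253 0.518 0.817
outer loop
vertex -2.714 2.206 -1.164
vertex -2.671 1.568 -0.746
vertex -0.968 2.216 -0.629
endloop
endfacet
facet normal -0.753 -0.394 -0.527
outer loop
vertex -2.671 1.568 -0.746
vertex -2.172 1.584 -1.471
vertex -2.253 0.942 -0.875
endloop
endfacet
facet normal 0.008 -0.197 0.980
outer loop
vertex -2.671 1.568 -0.746
vertex -2.253 0.942 -0.875
vertex -0.968 2.216 -0.629
endloop
endfacet
facet normal -0.752 -0.395 -0.527
outer loop
vertex -2.253 0.942 -0.875
vertex -2.172 1.584 -1.471
vertex -1.774 0.8 -1.452
endloop
endfacet
facet normal 0.514 -0.631 0.582
outer loop
vertex -2.253 0.942 -0.875
vertex -1.774 0.8 -1.452
vertex -0.968 2.216 -0.629
endloop
endfacet
facet normal -0.753 -0.395 -0.527
outer loop
vertex -1.774 0.8 -1.452
vertex -2.172 1.584 -1.471
vertex -1.595 1.248 -2.044
endloop
endfacet
facet normal 0.885 -0.458 -0.079
outer loop
vertex -1.774 0.8 -1.452
vertex -1.595 1.248 -2.044
vertex -0.968 2.216 -0.629
endloop
endfacet
facet normal -0.753 -0.396 -0.526
outer loop
vertex -1.595 1.248 -2.044
vertex -2.172 1.584 -1.471
vertex -1.851 1.949 -2.205
endloop
endfacet
facet normal 0.842 0.192 -0.504
outer loop
vertex -1.595 1.248 -2.044
vertex -1.851 1.949 -2.205
vertex -0.968 2.216 -0.629
endloop
endfacet

endsolid


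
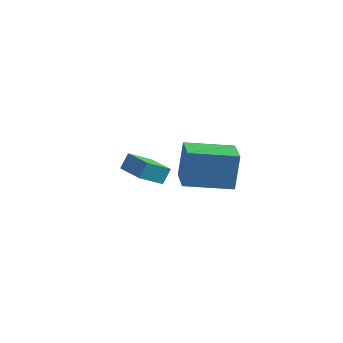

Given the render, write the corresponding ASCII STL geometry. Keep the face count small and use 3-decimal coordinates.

solid 
facet normal -0.901 0.412 -0.135
outer loop
vertex -2.476 1.456 1.317
vertex -2.384 1.881 2.0
vertex -1.974 2.35 0.694
endloop
endfacet
facet normal -0.114 -0.524 -0.844
outer loop
vertex -0.596 1.719 0.9
vertex -2.476 1.456 1.317
vertex -1.974 2.35 0.694
endloop
endfacet
facet normal -0.901 0.412 -0.135
outer loop
vertex -1.974 2.35 0.694
vertex -2.384 1.881 2.0
vertex -1.882 2.775 1.377
endloop
endfacet
facet normal 0.419 0.745 -0.520
outer loop
vertex -1.882 2.775 1.377
vertex -0.596 1.719 0.9
vertex -1.974 2.35 0.694
endloop
endfacet
facet normal -0.419 -0.745 0.520
outer loop
vertex -2.476 1.456 1.317
vertex -1.006 1.25 2.206
vertex -2.384 1.881 2.0
endloop
endfacet
facet normal -0.114 -0.524 -0.844
outer loop
vertex -1.098 0.825 1.523
vertex -2.476 1.456 1.317
vertex -0.596 1.719 0.9
endloop
endfacet
facet normal -0.419 -0.745 0.520
outer loop
vertex -1.098 0.825 1.523
vertex -1.006 1.25 2.206
vertex -2.476 1.456 1.317
endloop
endfacet
facet normal 0.114 0.524 0.844
outer loop
vertex -2.384 1.881 2.0
vertex -1.006 1.25 2.206
vertex -1.882 2.775 1.377
endloop
endfacet
facet normal 0.419 0.745 -0.520
outer loop
vertex -0.504 2.144 1.583
vertex -0.596 1.719 0.9
vertex -1.882 2.775 1.377
endloop
endfacet
facet normal 0.114 0.524 0.844
outer loop
vertex -1.882 2.775 1.377
vertex -1.006 1.25 2.206
vertex -0.504 2.144 1.583
endloop
endfacet
facet normal 0.901 -0.412 0.135
outer loop
vertex -0.504 2.144 1.583
vertex -1.098 0.825 1.523
vertex -0.596 1.719 0.9
endloop
endfacet
facet normal 0.901 -0.412 0.135
outer loop
vertex -1.006 1.25 2.206
vertex -1.098 0.825 1.523
vertex -0.504 2.144 1.583
endloop
endfacet
facet normal -0.774 -0.618 0.138
outer loop
vertex 2.442 -1.093 5.02
vertex 1.499 0.032 4.762
vertex 2.447 -1.454 3.431
endloop
endfacet
facet normal 0.632 -0.755 0.174
outer loop
vertex 3.981 -0.232 3.158
vertex 2.442 -1.093 5.02
vertex 2.447 -1.454 3.431
endloop
endfacet
facet normal -0.775 -0.617 0.137
outer loop
vertex 2.447 -1.454 3.431
vertex 1.499 0.032 4.762
vertex 1.505 -0.329 3.172
endloop
endfacet
facet normal 0.003 -0.222 -0.975
outer loop
vertex 1.505 -0.329 3.172
vertex 3.981 -0.232 3.158
vertex 2.447 -1.454 3.431
endloop
endfacet
facet normal -0.003 0.221 0.975
outer loop
vertex 2.442 -1.093 5.02
vertex 3.033 1.254 4.489
vertex 1.499 0.032 4.762
endloop
endfacet
facet normal 0.633 -0.755 0.174
outer loop
vertex 3.975 0.129 4.748
vertex 2.442 -1.093 5.02
vertex 3.981 -0.232 3.158
endloop
endfacet
facet normal -0.004 0.222 0.975
outer loop
vertex 3.975 0.129 4.748
vertex 3.033 1.254 4.489
vertex 2.442 -1.093 5.02
endloop
endfacet
facet normal -0.632 0.755 -0.174
outer loop
vertex 1.499 0.032 4.762
vertex 3.033 1.254 4.489
vertex 1.505 -0.329 3.172
endloop
endfacet
facet normal 0.003 -0.221 -0.975
outer loop
vertex 3.038 0.893 2.9
vertex 3.981 -0.232 3.158
vertex 1.505 -0.329 3.172
endloop
endfacet
facet normal -0.633 0.755 -0.173
outer loop
vertex 1.505 -0.329 3.172
vertex 3.033 1.254 4.489
vertex 3.038 0.893 2.9
endloop
endfacet
facet normal 0.774 0.618 -0.137
outer loop
vertex 3.038 0.893 2.9
vertex 3.975 0.129 4.748
vertex 3.981 -0.232 3.158
endloop
endfacet
facet normal 0.775 0.617 -0.138
outer loop
vertex 3.033 1.254 4.489
vertex 3.975 0.129 4.748
vertex 3.038 0.893 2.9
endloop
endfacet

endsolid


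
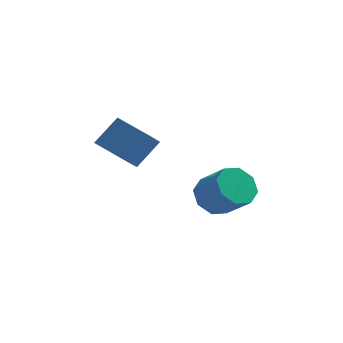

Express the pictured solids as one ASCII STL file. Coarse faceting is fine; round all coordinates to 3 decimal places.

solid 
facet normal -0.832 0.437 0.341
outer loop
vertex -3.976 4.242 3.335
vertex -3.797 5.133 2.63
vertex -4.823 3.516 2.201
endloop
endfacet
facet normal -0.156 -0.775 0.613
outer loop
vertex -3.283 2.707 1.57
vertex -3.976 4.242 3.335
vertex -4.823 3.516 2.201
endloop
endfacet
facet normal -0.832 0.438 0.341
outer loop
vertex -4.823 3.516 2.201
vertex -3.797 5.133 2.63
vertex -4.643 4.407 1.496
endloop
endfacet
facet normal -0.532 -0.457 -0.713
outer loop
vertex -4.643 4.407 1.496
vertex -3.283 2.707 1.57
vertex -4.823 3.516 2.201
endloop
endfacet
facet normal 0.532 0.457 0.713
outer loop
vertex -3.976 4.242 3.335
vertex -2.257 4.324 1.999
vertex -3.797 5.133 2.63
endloop
endfacet
facet normal -0.156 -0.775 0.613
outer loop
vertex -2.437 3.433 2.704
vertex -3.976 4.242 3.335
vertex -3.283 2.707 1.57
endloop
endfacet
facet normal 0.532 0.457 0.713
outer loop
vertex -2.437 3.433 2.704
vertex -2.257 4.324 1.999
vertex -3.976 4.242 3.335
endloop
endfacet
facet normal 0.156 0.775 -0.613
outer loop
vertex -3.797 5.133 2.63
vertex -2.257 4.324 1.999
vertex -4.643 4.407 1.496
endloop
endfacet
facet normal -0.532 -0.457 -0.713
outer loop
vertex -3.104 3.598 0.865
vertex -3.283 2.707 1.57
vertex -4.643 4.407 1.496
endloop
endfacet
facet normal 0.156 0.775 -0.613
outer loop
vertex -4.643 4.407 1.496
vertex -2.257 4.324 1.999
vertex -3.104 3.598 0.865
endloop
endfacet
facet normal 0.832 -0.437 -0.341
outer loop
vertex -3.104 3.598 0.865
vertex -2.437 3.433 2.704
vertex -3.283 2.707 1.57
endloop
endfacet
facet normal 0.832 -0.438 -0.341
outer loop
vertex -2.257 4.324 1.999
vertex -2.437 3.433 2.704
vertex -3.104 3.598 0.865
endloop
endfacet
facet normal -0.612 0.444 -0.655
outer loop
vertex 0.903 3.138 -0.669
vertex 0.112 2.778 -0.174
vertex 0.66 3.613 -0.12
endloop
endfacet
facet normal 0.724 0.647 -0.239
outer loop
vertex 0.903 3.138 -0.669
vertex 0.66 3.613 -0.12
vertex 1.919 2.402 0.418
endloop
endfacet
facet normal 0.724 0.647 -0.239
outer loop
vertex 1.919 2.402 0.418
vertex 0.66 3.613 -0.12
vertex 1.676 2.877 0.967
endloop
endfacet
facet normal 0.612 -0.443 0.655
outer loop
vertex 1.919 2.402 0.418
vertex 1.676 2.877 0.967
vertex 1.128 2.042 0.914
endloop
endfacet
facet normal -0.612 0.444 -0.655
outer loop
vertex 0.66 3.613 -0.12
vertex 0.112 2.778 -0.174
vertex 0.096 3.599 0.397
endloop
endfacet
facet normal 0.288 0.896 0.338
outer loop
vertex 0.66 3.613 -0.12
vertex 0.096 3.599 0.397
vertex 1.676 2.877 0.967
endloop
endfacet
facet normal 0.288 0.896 0.338
outer loop
vertex 1.676 2.877 0.967
vertex 0.096 3.599 0.397
vertex 1.112 2.863 1.484
endloop
endfacet
facet normal 0.612 -0.443 0.655
outer loop
vertex 1.676 2.877 0.967
vertex 1.112 2.863 1.484
vertex 1.128 2.042 0.914
endloop
endfacet
facet normal -0.612 0.443 -0.655
outer loop
vertex 0.096 3.599 0.397
vertex 0.112 2.778 -0.174
vertex -0.458 3.104 0.58
endloop
endfacet
facet normal -0.318 0.621 0.717
outer loop
vertex 0.096 3.599 0.397
vertex -0.458 3.104 0.58
vertex 1.112 2.863 1.484
endloop
endfacet
facet normal -0.317 0.621 0.717
outer loop
vertex 1.112 2.863 1.484
vertex -0.458 3.104 0.58
vertex 0.557 2.368 1.667
endloop
endfacet
facet normal 0.611 -0.443 0.656
outer loop
vertex 1.112 2.863 1.484
vertex 0.557 2.368 1.667
vertex 1.128 2.042 0.914
endloop
endfacet
facet normal -0.612 0.443 -0.655
outer loop
vertex -0.458 3.104 0.58
vertex 0.112 2.778 -0.174
vertex -0.679 2.418 0.322
endloop
endfacet
facet normal -0.737 -0.017 0.676
outer loop
vertex -0.458 3.104 0.58
vertex -0.679 2.418 0.322
vertex 0.557 2.368 1.667
endloop
endfacet
facet normal -0.737 -0.018 0.676
outer loop
vertex 0.557 2.368 1.667
vertex -0.679 2.418 0.322
vertex 0.337 1.682 1.409
endloop
endfacet
facet normal 0.612 -0.443 0.656
outer loop
vertex 0.557 2.368 1.667
vertex 0.337 1.682 1.409
vertex 1.128 2.042 0.914
endloop
endfacet
facet normal -0.612 0.443 -0.655
outer loop
vertex -0.679 2.418 0.322
vertex 0.112 2.778 -0.174
vertex -0.436 1.943 -0.227
endloop
endfacet
facet normal -0.724 -0.647 0.239
outer loop
vertex -0.679 2.418 0.322
vertex -0.436 1.943 -0.227
vertex 0.337 1.682 1.409
endloop
endfacet
facet normal -0.724 -0.647 0.239
outer loop
vertex 0.337 1.682 1.409
vertex -0.436 1.943 -0.227
vertex 0.58 1.207 0.86
endloop
endfacet
facet normal 0.612 -0.444 0.655
outer loop
vertex 0.337 1.682 1.409
vertex 0.58 1.207 0.86
vertex 1.128 2.042 0.914
endloop
endfacet
facet normal -0.612 0.443 -0.655
outer loop
vertex -0.436 1.943 -0.227
vertex 0.112 2.778 -0.174
vertex 0.128 1.957 -0.744
endloop
endfacet
facet normal -0.288 -0.896 -0.338
outer loop
vertex -0.436 1.943 -0.227
vertex 0.128 1.957 -0.744
vertex 0.58 1.207 0.86
endloop
endfacet
facet normal -0.288 -0.896 -0.338
outer loop
vertex 0.58 1.207 0.86
vertex 0.128 1.957 -0.744
vertex 1.144 1.221 0.343
endloop
endfacet
facet normal 0.612 -0.444 0.655
outer loop
vertex 0.58 1.207 0.86
vertex 1.144 1.221 0.343
vertex 1.128 2.042 0.914
endloop
endfacet
facet normal -0.611 0.443 -0.656
outer loop
vertex 0.128 1.957 -0.744
vertex 0.112 2.778 -0.174
vertex 0.683 2.452 -0.927
endloop
endfacet
facet normal 0.317 -0.621 -0.717
outer loop
vertex 0.128 1.957 -0.744
vertex 0.683 2.452 -0.927
vertex 1.144 1.221 0.343
endloop
endfacet
facet normal 0.318 -0.621 -0.717
outer loop
vertex 1.144 1.221 0.343
vertex 0.683 2.452 -0.927
vertex 1.698 1.716 0.16
endloop
endfacet
facet normal 0.612 -0.443 0.655
outer loop
vertex 1.144 1.221 0.343
vertex 1.698 1.716 0.16
vertex 1.128 2.042 0.914
endloop
endfacet
facet normal -0.612 0.443 -0.656
outer loop
vertex 0.683 2.452 -0.927
vertex 0.112 2.778 -0.174
vertex 0.903 3.138 -0.669
endloop
endfacet
facet normal 0.737 0.018 -0.676
outer loop
vertex 0.683 2.452 -0.927
vertex 0.903 3.138 -0.669
vertex 1.698 1.716 0.16
endloop
endfacet
facet normal 0.736 0.017 -0.676
outer loop
vertex 1.698 1.716 0.16
vertex 0.903 3.138 -0.669
vertex 1.919 2.402 0.418
endloop
endfacet
facet normal 0.612 -0.443 0.655
outer loop
vertex 1.698 1.716 0.16
vertex 1.919 2.402 0.418
vertex 1.128 2.042 0.914
endloop
endfacet

endsolid


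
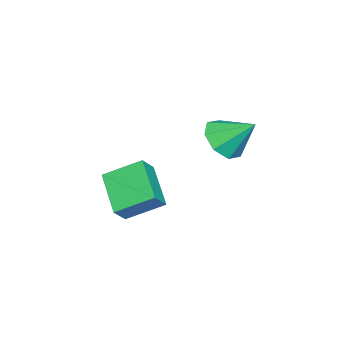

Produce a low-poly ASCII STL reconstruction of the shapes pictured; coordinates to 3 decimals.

solid 
facet normal 0.006 -0.754 -0.656
outer loop
vertex -1.893 -0.568 3.11
vertex -2.575 -0.137 2.608
vertex -1.625 -0.123 2.601
endloop
endfacet
facet normal 0.803 0.170 0.571
outer loop
vertex -1.893 -0.568 3.11
vertex -1.625 -0.123 2.601
vertex -2.585 1.017 3.612
endloop
endfacet
facet normal 0.006 -0.754 -0.657
outer loop
vertex -1.625 -0.123 2.601
vertex -2.575 -0.137 2.608
vertex -1.913 0.314 2.097
endloop
endfacet
facet normal 0.793 0.605 0.071
outer loop
vertex -1.625 -0.123 2.601
vertex -1.913 0.314 2.097
vertex -2.585 1.017 3.612
endloop
endfacet
facet normal 0.008 -0.755 -0.656
outer loop
vertex -1.913 0.314 2.097
vertex -2.575 -0.137 2.608
vertex -2.589 0.486 1.891
endloop
endfacet
facet normal 0.316 0.906 -0.280
outer loop
vertex -1.913 0.314 2.097
vertex -2.589 0.486 1.891
vertex -2.585 1.017 3.612
endloop
endfacet
facet normal 0.007 -0.755 -0.656
outer loop
vertex -2.589 0.486 1.891
vertex -2.575 -0.137 2.608
vertex -3.256 0.293 2.106
endloop
endfacet
facet normal -0.348 0.896 -0.276
outer loop
vertex -2.589 0.486 1.891
vertex -3.256 0.293 2.106
vertex -2.585 1.017 3.612
endloop
endfacet
facet normal 0.008 -0.754 -0.657
outer loop
vertex -3.256 0.293 2.106
vertex -2.575 -0.137 2.608
vertex -3.524 -0.152 2.614
endloop
endfacet
facet normal -0.810 0.581 0.082
outer loop
vertex -3.256 0.293 2.106
vertex -3.524 -0.152 2.614
vertex -2.585 1.017 3.612
endloop
endfacet
facet normal 0.008 -0.755 -0.656
outer loop
vertex -3.524 -0.152 2.614
vertex -2.575 -0.137 2.608
vertex -3.236 -0.588 3.119
endloop
endfacet
facet normal -0.800 0.146 0.582
outer loop
vertex -3.524 -0.152 2.614
vertex -3.236 -0.588 3.119
vertex -2.585 1.017 3.612
endloop
endfacet
facet normal 0.007 -0.754 -0.657
outer loop
vertex -3.236 -0.588 3.119
vertex -2.575 -0.137 2.608
vertex -2.56 -0.761 3.325
endloop
endfacet
facet normal -0.324 -0.155 0.933
outer loop
vertex -3.236 -0.588 3.119
vertex -2.56 -0.761 3.325
vertex -2.585 1.017 3.612
endloop
endfacet
facet normal 0.007 -0.754 -0.657
outer loop
vertex -2.56 -0.761 3.325
vertex -2.575 -0.137 2.608
vertex -1.893 -0.568 3.11
endloop
endfacet
facet normal 0.341 -0.145 0.929
outer loop
vertex -2.56 -0.761 3.325
vertex -1.893 -0.568 3.11
vertex -2.585 1.017 3.612
endloop
endfacet
facet normal -0.661 -0.558 0.501
outer loop
vertex -2.612 -4.875 -0.356
vertex -3.154 -3.514 0.445
vertex -3.248 -4.73 -1.033
endloop
endfacet
facet normal 0.325 -0.815 -0.480
outer loop
vertex -1.966 -3.646 -2.005
vertex -2.612 -4.875 -0.356
vertex -3.248 -4.73 -1.033
endloop
endfacet
facet normal -0.661 -0.559 0.502
outer loop
vertex -3.248 -4.73 -1.033
vertex -3.154 -3.514 0.445
vertex -3.79 -3.369 -0.231
endloop
endfacet
facet normal -0.677 0.155 -0.720
outer loop
vertex -3.79 -3.369 -0.231
vertex -1.966 -3.646 -2.005
vertex -3.248 -4.73 -1.033
endloop
endfacet
facet normal 0.676 -0.154 0.720
outer loop
vertex -2.612 -4.875 -0.356
vertex -1.872 -2.43 -0.527
vertex -3.154 -3.514 0.445
endloop
endfacet
facet normal 0.325 -0.815 -0.480
outer loop
vertex -1.33 -3.791 -1.329
vertex -2.612 -4.875 -0.356
vertex -1.966 -3.646 -2.005
endloop
endfacet
facet normal 0.677 -0.155 0.720
outer loop
vertex -1.33 -3.791 -1.329
vertex -1.872 -2.43 -0.527
vertex -2.612 -4.875 -0.356
endloop
endfacet
facet normal -0.325 0.815 0.480
outer loop
vertex -3.154 -3.514 0.445
vertex -1.872 -2.43 -0.527
vertex -3.79 -3.369 -0.231
endloop
endfacet
facet normal -0.677 0.154 -0.720
outer loop
vertex -2.508 -2.285 -1.204
vertex -1.966 -3.646 -2.005
vertex -3.79 -3.369 -0.231
endloop
endfacet
facet normal -0.325 0.815 0.480
outer loop
vertex -3.79 -3.369 -0.231
vertex -1.872 -2.43 -0.527
vertex -2.508 -2.285 -1.204
endloop
endfacet
facet normal 0.661 0.558 -0.502
outer loop
vertex -2.508 -2.285 -1.204
vertex -1.33 -3.791 -1.329
vertex -1.966 -3.646 -2.005
endloop
endfacet
facet normal 0.661 0.559 -0.501
outer loop
vertex -1.872 -2.43 -0.527
vertex -1.33 -3.791 -1.329
vertex -2.508 -2.285 -1.204
endloop
endfacet

endsolid


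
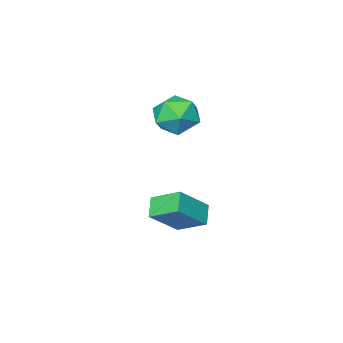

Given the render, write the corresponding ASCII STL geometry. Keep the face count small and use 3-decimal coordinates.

solid 
facet normal -0.765 0.569 0.301
outer loop
vertex -1.287 0.062 2.337
vertex -1.846 -0.828 2.599
vertex -1.205 -0.355 3.333
endloop
endfacet
facet normal -0.143 0.909 0.392
outer loop
vertex -1.287 0.062 2.337
vertex -1.205 -0.355 3.333
vertex -0.32 0.005 2.822
endloop
endfacet
facet normal 0.179 0.953 -0.244
outer loop
vertex -1.287 0.062 2.337
vertex -0.32 0.005 2.822
vertex -0.414 -0.246 1.773
endloop
endfacet
facet normal -0.243 0.642 -0.727
outer loop
vertex -1.287 0.062 2.337
vertex -0.414 -0.246 1.773
vertex -1.357 -0.76 1.635
endloop
endfacet
facet normal -0.827 0.404 -0.391
outer loop
vertex -1.287 0.062 2.337
vertex -1.357 -0.76 1.635
vertex -1.846 -0.828 2.599
endloop
endfacet
facet normal 0.266 0.509 0.819
outer loop
vertex -0.32 0.005 2.822
vertex -1.205 -0.355 3.333
vertex -0.283 -0.92 3.385
endloop
endfacet
facet normal -0.740 -0.039 0.671
outer loop
vertex -1.205 -0.355 3.333
vertex -1.846 -0.828 2.599
vertex -1.226 -1.434 3.247
endloop
endfacet
facet normal -0.840 -0.306 -0.448
outer loop
vertex -1.846 -0.828 2.599
vertex -1.357 -0.76 1.635
vertex -1.32 -1.685 2.198
endloop
endfacet
facet normal 0.103 0.077 -0.992
outer loop
vertex -1.357 -0.76 1.635
vertex -0.414 -0.246 1.773
vertex -0.435 -1.325 1.687
endloop
endfacet
facet normal 0.787 0.581 -0.209
outer loop
vertex -0.414 -0.246 1.773
vertex -0.32 0.005 2.822
vertex 0.206 -0.852 2.421
endloop
endfacet
facet normal 0.243 -0.642 0.727
outer loop
vertex -0.353 -1.742 2.683
vertex -0.283 -0.92 3.385
vertex -1.226 -1.434 3.247
endloop
endfacet
facet normal -0.179 -0.953 0.244
outer loop
vertex -0.353 -1.742 2.683
vertex -1.226 -1.434 3.247
vertex -1.32 -1.685 2.198
endloop
endfacet
facet normal 0.143 -0.909 -0.392
outer loop
vertex -0.353 -1.742 2.683
vertex -1.32 -1.685 2.198
vertex -0.435 -1.325 1.687
endloop
endfacet
facet normal 0.765 -0.569 -0.301
outer loop
vertex -0.353 -1.742 2.683
vertex -0.435 -1.325 1.687
vertex 0.206 -0.852 2.421
endloop
endfacet
facet normal 0.827 -0.404 0.391
outer loop
vertex -0.353 -1.742 2.683
vertex 0.206 -0.852 2.421
vertex -0.283 -0.92 3.385
endloop
endfacet
facet normal -0.103 -0.077 0.992
outer loop
vertex -1.226 -1.434 3.247
vertex -0.283 -0.92 3.385
vertex -1.205 -0.355 3.333
endloop
endfacet
facet normal -0.787 -0.581 0.209
outer loop
vertex -1.32 -1.685 2.198
vertex -1.226 -1.434 3.247
vertex -1.846 -0.828 2.599
endloop
endfacet
facet normal -0.266 -0.509 -0.819
outer loop
vertex -0.435 -1.325 1.687
vertex -1.32 -1.685 2.198
vertex -1.357 -0.76 1.635
endloop
endfacet
facet normal 0.740 0.039 -0.671
outer loop
vertex 0.206 -0.852 2.421
vertex -0.435 -1.325 1.687
vertex -0.414 -0.246 1.773
endloop
endfacet
facet normal 0.840 0.306 0.448
outer loop
vertex -0.283 -0.92 3.385
vertex 0.206 -0.852 2.421
vertex -0.32 0.005 2.822
endloop
endfacet
facet normal -0.571 -0.582 0.579
outer loop
vertex 0.326 0.802 -0.681
vertex -1.017 0.919 -1.889
vertex 0.835 -0.373 -1.361
endloop
endfacet
facet normal 0.742 -0.065 0.667
outer loop
vertex 1.417 0.221 -1.951
vertex 0.326 0.802 -0.681
vertex 0.835 -0.373 -1.361
endloop
endfacet
facet normal -0.571 -0.582 0.579
outer loop
vertex 0.835 -0.373 -1.361
vertex -1.017 0.919 -1.889
vertex -0.508 -0.256 -2.569
endloop
endfacet
facet normal 0.351 -0.810 -0.469
outer loop
vertex -0.508 -0.256 -2.569
vertex 1.417 0.221 -1.951
vertex 0.835 -0.373 -1.361
endloop
endfacet
facet normal -0.351 0.810 0.469
outer loop
vertex 0.326 0.802 -0.681
vertex -0.435 1.513 -2.479
vertex -1.017 0.919 -1.889
endloop
endfacet
facet normal 0.742 -0.065 0.667
outer loop
vertex 0.908 1.396 -1.271
vertex 0.326 0.802 -0.681
vertex 1.417 0.221 -1.951
endloop
endfacet
facet normal -0.351 0.810 0.469
outer loop
vertex 0.908 1.396 -1.271
vertex -0.435 1.513 -2.479
vertex 0.326 0.802 -0.681
endloop
endfacet
facet normal -0.742 0.065 -0.667
outer loop
vertex -1.017 0.919 -1.889
vertex -0.435 1.513 -2.479
vertex -0.508 -0.256 -2.569
endloop
endfacet
facet normal 0.351 -0.810 -0.469
outer loop
vertex 0.074 0.338 -3.159
vertex 1.417 0.221 -1.951
vertex -0.508 -0.256 -2.569
endloop
endfacet
facet normal -0.742 0.065 -0.667
outer loop
vertex -0.508 -0.256 -2.569
vertex -0.435 1.513 -2.479
vertex 0.074 0.338 -3.159
endloop
endfacet
facet normal 0.571 0.582 -0.579
outer loop
vertex 0.074 0.338 -3.159
vertex 0.908 1.396 -1.271
vertex 1.417 0.221 -1.951
endloop
endfacet
facet normal 0.571 0.582 -0.579
outer loop
vertex -0.435 1.513 -2.479
vertex 0.908 1.396 -1.271
vertex 0.074 0.338 -3.159
endloop
endfacet

endsolid


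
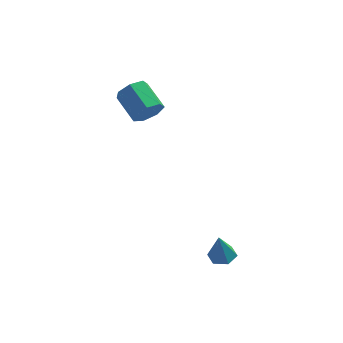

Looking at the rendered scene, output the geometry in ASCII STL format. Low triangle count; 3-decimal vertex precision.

solid 
facet normal 0.542 -0.724 -0.427
outer loop
vertex -1.439 3.145 3.224
vertex -1.74 2.649 3.682
vertex -1.978 2.864 3.016
endloop
endfacet
facet normal 0.047 0.534 -0.844
outer loop
vertex -1.439 3.145 3.224
vertex -1.978 2.864 3.016
vertex -2.219 4.187 3.839
endloop
endfacet
facet normal 0.048 0.534 -0.844
outer loop
vertex -2.219 4.187 3.839
vertex -1.978 2.864 3.016
vertex -2.758 3.907 3.631
endloop
endfacet
facet normal -0.541 0.724 0.428
outer loop
vertex -2.219 4.187 3.839
vertex -2.758 3.907 3.631
vertex -2.52 3.691 4.298
endloop
endfacet
facet normal 0.542 -0.724 -0.427
outer loop
vertex -1.978 2.864 3.016
vertex -1.74 2.649 3.682
vertex -2.338 2.421 3.31
endloop
endfacet
facet normal -0.626 -0.009 -0.780
outer loop
vertex -1.978 2.864 3.016
vertex -2.338 2.421 3.31
vertex -2.758 3.907 3.631
endloop
endfacet
facet normal -0.626 -0.009 -0.780
outer loop
vertex -2.758 3.907 3.631
vertex -2.338 2.421 3.31
vertex -3.118 3.464 3.925
endloop
endfacet
facet normal -0.541 0.724 0.428
outer loop
vertex -2.758 3.907 3.631
vertex -3.118 3.464 3.925
vertex -2.52 3.691 4.298
endloop
endfacet
facet normal 0.541 -0.725 -0.426
outer loop
vertex -2.338 2.421 3.31
vertex -1.74 2.649 3.682
vertex -2.248 2.15 3.885
endloop
endfacet
facet normal -0.829 -0.545 -0.127
outer loop
vertex -2.338 2.421 3.31
vertex -2.248 2.15 3.885
vertex -3.118 3.464 3.925
endloop
endfacet
facet normal -0.829 -0.545 -0.128
outer loop
vertex -3.118 3.464 3.925
vertex -2.248 2.15 3.885
vertex -3.028 3.192 4.5
endloop
endfacet
facet normal -0.541 0.724 0.427
outer loop
vertex -3.118 3.464 3.925
vertex -3.028 3.192 4.5
vertex -2.52 3.691 4.298
endloop
endfacet
facet normal 0.541 -0.724 -0.428
outer loop
vertex -2.248 2.15 3.885
vertex -1.74 2.649 3.682
vertex -1.775 2.254 4.307
endloop
endfacet
facet normal -0.406 -0.671 0.621
outer loop
vertex -2.248 2.15 3.885
vertex -1.775 2.254 4.307
vertex -3.028 3.192 4.5
endloop
endfacet
facet normal -0.406 -0.671 0.621
outer loop
vertex -3.028 3.192 4.5
vertex -1.775 2.254 4.307
vertex -2.555 3.296 4.922
endloop
endfacet
facet normal -0.541 0.724 0.428
outer loop
vertex -3.028 3.192 4.5
vertex -2.555 3.296 4.922
vertex -2.52 3.691 4.298
endloop
endfacet
facet normal 0.542 -0.724 -0.427
outer loop
vertex -1.775 2.254 4.307
vertex -1.74 2.649 3.682
vertex -1.277 2.655 4.259
endloop
endfacet
facet normal 0.321 -0.291 0.901
outer loop
vertex -1.775 2.254 4.307
vertex -1.277 2.655 4.259
vertex -2.555 3.296 4.922
endloop
endfacet
facet normal 0.321 -0.291 0.901
outer loop
vertex -2.555 3.296 4.922
vertex -1.277 2.655 4.259
vertex -2.056 3.698 4.874
endloop
endfacet
facet normal -0.542 0.724 0.428
outer loop
vertex -2.555 3.296 4.922
vertex -2.056 3.698 4.874
vertex -2.52 3.691 4.298
endloop
endfacet
facet normal 0.542 -0.724 -0.427
outer loop
vertex -1.277 2.655 4.259
vertex -1.74 2.649 3.682
vertex -1.127 3.052 3.777
endloop
endfacet
facet normal 0.808 0.306 0.504
outer loop
vertex -1.277 2.655 4.259
vertex -1.127 3.052 3.777
vertex -2.056 3.698 4.874
endloop
endfacet
facet normal 0.808 0.308 0.503
outer loop
vertex -2.056 3.698 4.874
vertex -1.127 3.052 3.777
vertex -1.907 4.094 4.392
endloop
endfacet
facet normal -0.541 0.724 0.427
outer loop
vertex -2.056 3.698 4.874
vertex -1.907 4.094 4.392
vertex -2.52 3.691 4.298
endloop
endfacet
facet normal 0.542 -0.724 -0.427
outer loop
vertex -1.127 3.052 3.777
vertex -1.74 2.649 3.682
vertex -1.439 3.145 3.224
endloop
endfacet
facet normal 0.686 0.675 -0.273
outer loop
vertex -1.127 3.052 3.777
vertex -1.439 3.145 3.224
vertex -1.907 4.094 4.392
endloop
endfacet
facet normal 0.686 0.675 -0.273
outer loop
vertex -1.907 4.094 4.392
vertex -1.439 3.145 3.224
vertex -2.219 4.187 3.839
endloop
endfacet
facet normal -0.542 0.724 0.427
outer loop
vertex -1.907 4.094 4.392
vertex -2.219 4.187 3.839
vertex -2.52 3.691 4.298
endloop
endfacet
facet normal 0.112 0.142 -0.984
outer loop
vertex 1.852 -1.496 -1.046
vertex 1.513 -1.978 -1.154
vertex 1.258 -1.437 -1.105
endloop
endfacet
facet normal 0.035 0.860 0.509
outer loop
vertex 1.852 -1.496 -1.046
vertex 1.258 -1.437 -1.105
vertex 1.367 -2.162 0.114
endloop
endfacet
facet normal 0.113 0.142 -0.983
outer loop
vertex 1.258 -1.437 -1.105
vertex 1.513 -1.978 -1.154
vertex 0.918 -1.919 -1.214
endloop
endfacet
facet normal -0.799 0.483 0.358
outer loop
vertex 1.258 -1.437 -1.105
vertex 0.918 -1.919 -1.214
vertex 1.367 -2.162 0.114
endloop
endfacet
facet normal 0.113 0.142 -0.983
outer loop
vertex 0.918 -1.919 -1.214
vertex 1.513 -1.978 -1.154
vertex 1.173 -2.461 -1.263
endloop
endfacet
facet normal -0.876 -0.432 0.217
outer loop
vertex 0.918 -1.919 -1.214
vertex 1.173 -2.461 -1.263
vertex 1.367 -2.162 0.114
endloop
endfacet
facet normal 0.112 0.143 -0.983
outer loop
vertex 1.173 -2.461 -1.263
vertex 1.513 -1.978 -1.154
vertex 1.767 -2.52 -1.204
endloop
endfacet
facet normal -0.119 -0.967 0.227
outer loop
vertex 1.173 -2.461 -1.263
vertex 1.767 -2.52 -1.204
vertex 1.367 -2.162 0.114
endloop
endfacet
facet normal 0.112 0.143 -0.983
outer loop
vertex 1.767 -2.52 -1.204
vertex 1.513 -1.978 -1.154
vertex 2.107 -2.037 -1.095
endloop
endfacet
facet normal 0.715 -0.589 0.377
outer loop
vertex 1.767 -2.52 -1.204
vertex 2.107 -2.037 -1.095
vertex 1.367 -2.162 0.114
endloop
endfacet
facet normal 0.112 0.142 -0.984
outer loop
vertex 2.107 -2.037 -1.095
vertex 1.513 -1.978 -1.154
vertex 1.852 -1.496 -1.046
endloop
endfacet
facet normal 0.791 0.326 0.518
outer loop
vertex 2.107 -2.037 -1.095
vertex 1.852 -1.496 -1.046
vertex 1.367 -2.162 0.114
endloop
endfacet

endsolid
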